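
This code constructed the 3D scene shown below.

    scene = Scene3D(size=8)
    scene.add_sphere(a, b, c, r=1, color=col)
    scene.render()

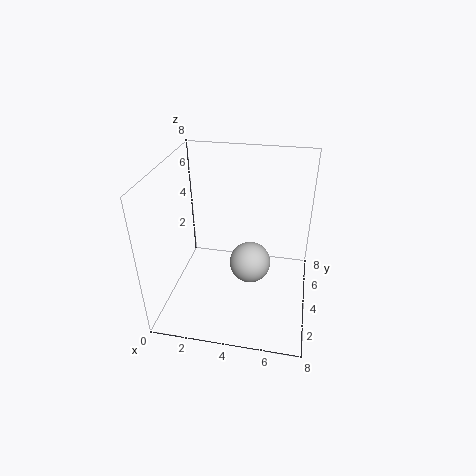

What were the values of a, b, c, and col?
a = 5
b = 2
c = 4
col = 'lightgray'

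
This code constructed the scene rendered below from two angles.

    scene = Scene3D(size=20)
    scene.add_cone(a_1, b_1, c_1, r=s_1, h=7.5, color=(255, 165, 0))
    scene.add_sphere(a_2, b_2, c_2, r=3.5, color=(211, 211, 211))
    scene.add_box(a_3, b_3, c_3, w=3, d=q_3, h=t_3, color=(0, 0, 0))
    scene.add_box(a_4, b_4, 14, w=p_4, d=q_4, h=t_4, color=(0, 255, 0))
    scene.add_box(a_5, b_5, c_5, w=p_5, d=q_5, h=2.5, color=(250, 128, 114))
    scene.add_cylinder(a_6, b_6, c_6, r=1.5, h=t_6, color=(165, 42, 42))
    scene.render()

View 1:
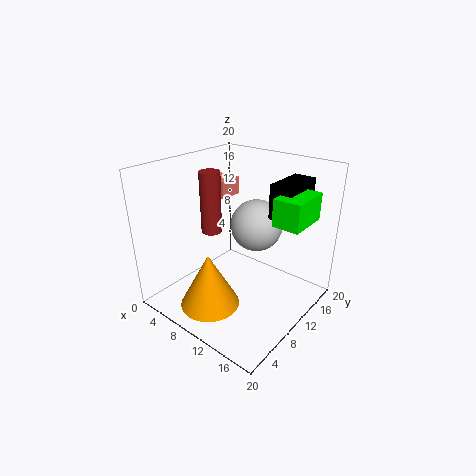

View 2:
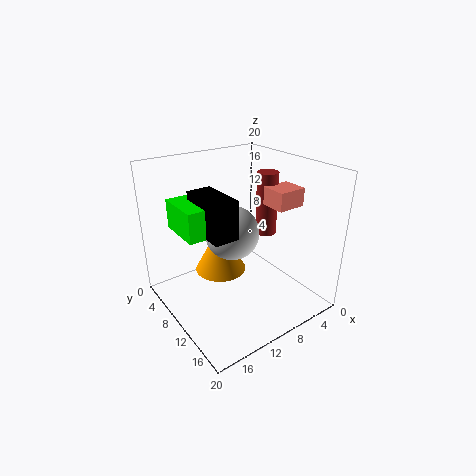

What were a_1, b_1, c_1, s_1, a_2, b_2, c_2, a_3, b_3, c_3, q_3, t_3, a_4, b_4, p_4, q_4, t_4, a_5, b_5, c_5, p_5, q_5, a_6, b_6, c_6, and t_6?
a_1 = 9.5
b_1 = 4.5
c_1 = 2
s_1 = 4
a_2 = 12
b_2 = 11.5
c_2 = 12
a_3 = 14.5
b_3 = 10.5
c_3 = 14
q_3 = 6
t_3 = 4.5
a_4 = 16
b_4 = 9
p_4 = 3.5
q_4 = 5.5
t_4 = 3.5
a_5 = 2.5
b_5 = 11
c_5 = 14.5
p_5 = 4
q_5 = 3.5
a_6 = 5
b_6 = 10
c_6 = 9.5
t_6 = 9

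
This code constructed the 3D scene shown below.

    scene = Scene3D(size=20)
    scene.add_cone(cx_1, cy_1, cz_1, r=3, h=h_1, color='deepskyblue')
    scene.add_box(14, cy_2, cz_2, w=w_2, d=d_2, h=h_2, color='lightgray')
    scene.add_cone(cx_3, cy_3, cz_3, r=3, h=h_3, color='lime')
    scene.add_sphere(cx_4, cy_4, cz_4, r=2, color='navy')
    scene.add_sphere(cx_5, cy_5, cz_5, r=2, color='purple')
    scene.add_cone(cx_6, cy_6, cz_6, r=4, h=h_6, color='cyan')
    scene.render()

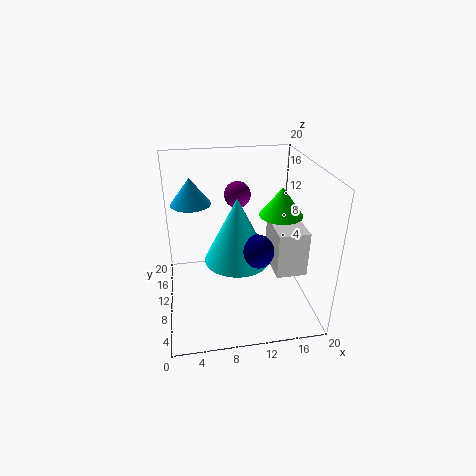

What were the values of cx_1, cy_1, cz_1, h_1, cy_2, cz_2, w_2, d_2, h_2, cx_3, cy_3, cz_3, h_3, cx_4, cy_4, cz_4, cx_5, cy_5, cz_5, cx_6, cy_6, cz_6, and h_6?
cx_1 = 4; cy_1 = 16; cz_1 = 13; h_1 = 4; cy_2 = 4; cz_2 = 7; w_2 = 4; d_2 = 6; h_2 = 6; cx_3 = 16; cy_3 = 10; cz_3 = 13; h_3 = 4; cx_4 = 11; cy_4 = 3; cz_4 = 12; cx_5 = 11; cy_5 = 16; cz_5 = 14; cx_6 = 9; cy_6 = 5; cz_6 = 10; h_6 = 8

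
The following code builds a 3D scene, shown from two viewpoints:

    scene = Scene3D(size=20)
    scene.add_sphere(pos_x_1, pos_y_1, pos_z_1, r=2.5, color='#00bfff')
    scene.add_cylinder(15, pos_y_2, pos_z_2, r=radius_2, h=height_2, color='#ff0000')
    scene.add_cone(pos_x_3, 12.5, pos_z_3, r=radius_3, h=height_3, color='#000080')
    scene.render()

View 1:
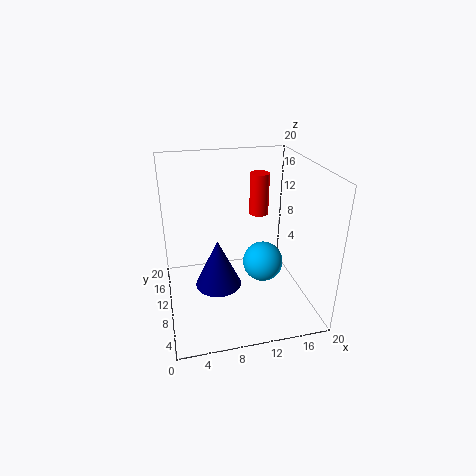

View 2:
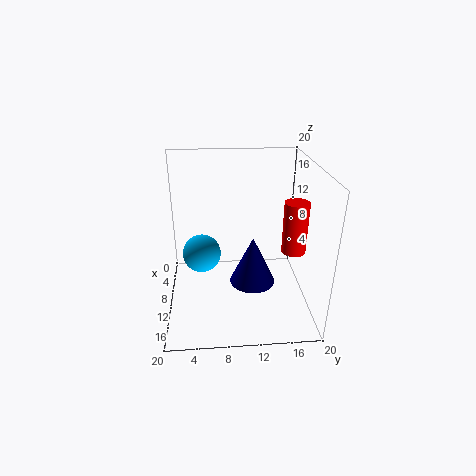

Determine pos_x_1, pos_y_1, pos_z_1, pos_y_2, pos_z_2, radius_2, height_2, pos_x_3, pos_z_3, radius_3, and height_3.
pos_x_1 = 12, pos_y_1 = 5, pos_z_1 = 9, pos_y_2 = 16.5, pos_z_2 = 10.5, radius_2 = 1.5, height_2 = 6.5, pos_x_3 = 7.5, pos_z_3 = 1, radius_3 = 3.5, height_3 = 7.5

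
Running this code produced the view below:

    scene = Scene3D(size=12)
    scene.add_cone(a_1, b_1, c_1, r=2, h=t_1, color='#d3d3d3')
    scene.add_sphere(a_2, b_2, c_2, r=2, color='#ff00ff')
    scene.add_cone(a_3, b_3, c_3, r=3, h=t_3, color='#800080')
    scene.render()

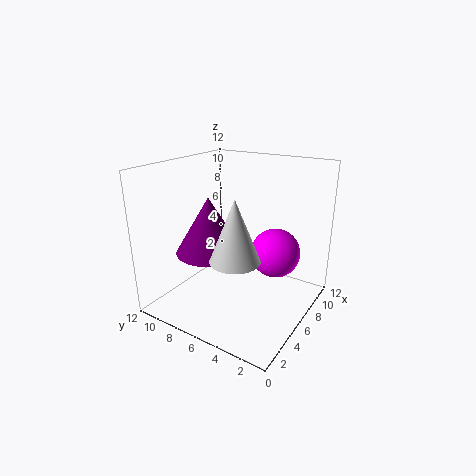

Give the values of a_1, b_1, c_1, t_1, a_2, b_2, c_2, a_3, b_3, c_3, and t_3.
a_1 = 4; b_1 = 5; c_1 = 5; t_1 = 5; a_2 = 7; b_2 = 3; c_2 = 5; a_3 = 6; b_3 = 9; c_3 = 4; t_3 = 5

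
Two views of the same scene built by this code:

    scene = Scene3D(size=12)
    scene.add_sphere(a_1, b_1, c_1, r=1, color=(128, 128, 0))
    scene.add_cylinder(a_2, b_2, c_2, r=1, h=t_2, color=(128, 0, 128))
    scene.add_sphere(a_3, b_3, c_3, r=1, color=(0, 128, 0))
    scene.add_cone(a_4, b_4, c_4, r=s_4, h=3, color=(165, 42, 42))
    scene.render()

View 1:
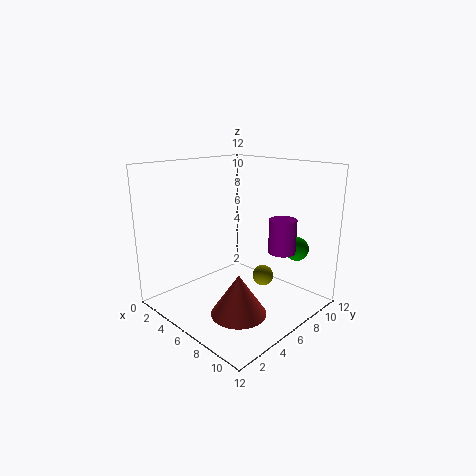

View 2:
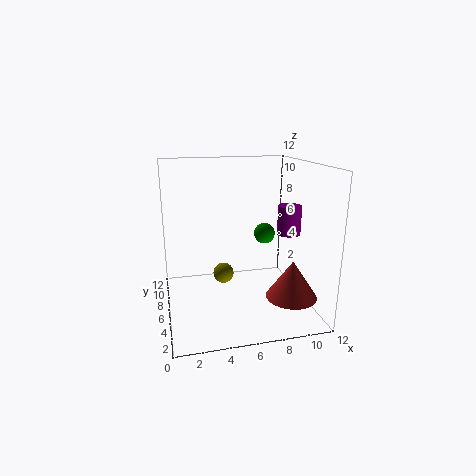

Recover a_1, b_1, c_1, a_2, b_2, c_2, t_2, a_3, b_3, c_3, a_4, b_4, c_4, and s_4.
a_1 = 5.5; b_1 = 10; c_1 = 1; a_2 = 10.5; b_2 = 6; c_2 = 6; t_2 = 2.5; a_3 = 9.5; b_3 = 9.5; c_3 = 5; a_4 = 9.5; b_4 = 2.5; c_4 = 2; s_4 = 2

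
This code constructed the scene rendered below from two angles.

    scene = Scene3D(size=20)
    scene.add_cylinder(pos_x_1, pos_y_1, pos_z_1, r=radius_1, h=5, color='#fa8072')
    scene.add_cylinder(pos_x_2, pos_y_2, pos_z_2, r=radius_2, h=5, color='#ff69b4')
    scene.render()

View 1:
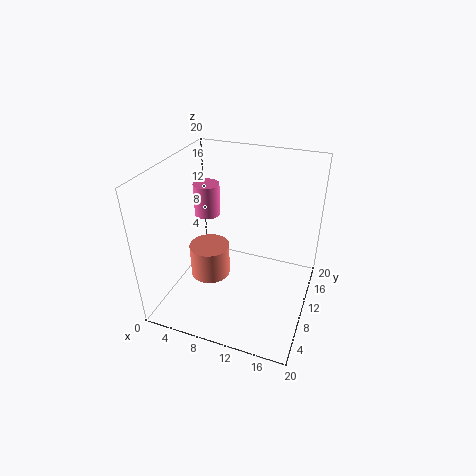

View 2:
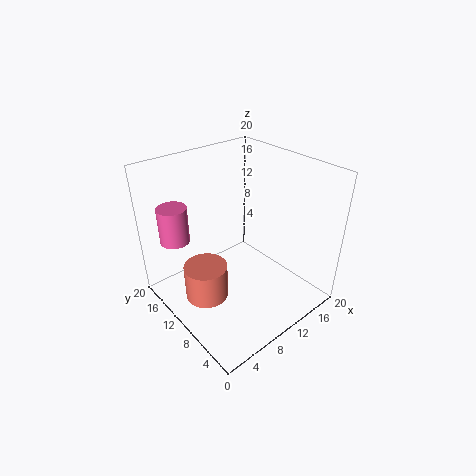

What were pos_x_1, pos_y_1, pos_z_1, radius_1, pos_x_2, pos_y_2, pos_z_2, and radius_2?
pos_x_1 = 5; pos_y_1 = 11; pos_z_1 = 2; radius_1 = 3; pos_x_2 = 3; pos_y_2 = 15; pos_z_2 = 10; radius_2 = 2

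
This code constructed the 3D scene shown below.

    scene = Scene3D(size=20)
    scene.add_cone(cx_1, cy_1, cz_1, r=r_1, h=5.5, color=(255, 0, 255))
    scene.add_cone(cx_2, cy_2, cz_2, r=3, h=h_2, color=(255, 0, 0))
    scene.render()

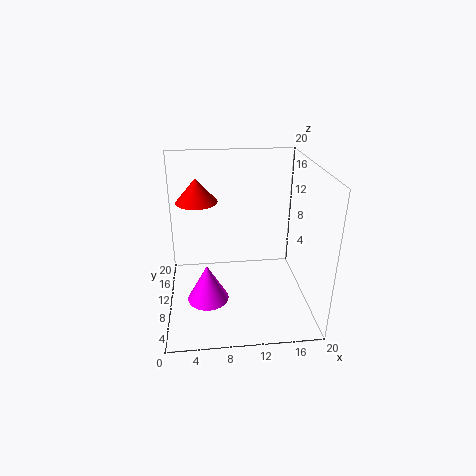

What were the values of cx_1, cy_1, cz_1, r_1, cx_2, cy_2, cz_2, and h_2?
cx_1 = 5.5
cy_1 = 9.5
cz_1 = 0.5
r_1 = 3
cx_2 = 4.5
cy_2 = 14
cz_2 = 14
h_2 = 3.5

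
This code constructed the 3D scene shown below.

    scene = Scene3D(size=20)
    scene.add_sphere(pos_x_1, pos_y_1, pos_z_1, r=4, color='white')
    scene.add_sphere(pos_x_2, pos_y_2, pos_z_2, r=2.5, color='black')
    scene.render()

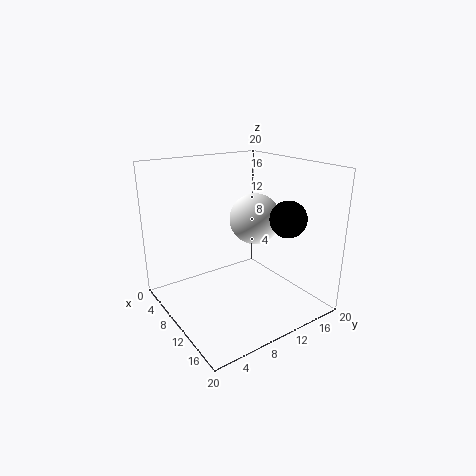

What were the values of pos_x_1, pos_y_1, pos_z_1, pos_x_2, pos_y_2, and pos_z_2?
pos_x_1 = 6; pos_y_1 = 16; pos_z_1 = 10.5; pos_x_2 = 14.5; pos_y_2 = 15; pos_z_2 = 13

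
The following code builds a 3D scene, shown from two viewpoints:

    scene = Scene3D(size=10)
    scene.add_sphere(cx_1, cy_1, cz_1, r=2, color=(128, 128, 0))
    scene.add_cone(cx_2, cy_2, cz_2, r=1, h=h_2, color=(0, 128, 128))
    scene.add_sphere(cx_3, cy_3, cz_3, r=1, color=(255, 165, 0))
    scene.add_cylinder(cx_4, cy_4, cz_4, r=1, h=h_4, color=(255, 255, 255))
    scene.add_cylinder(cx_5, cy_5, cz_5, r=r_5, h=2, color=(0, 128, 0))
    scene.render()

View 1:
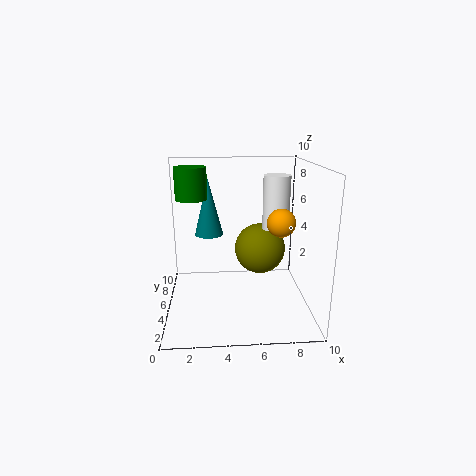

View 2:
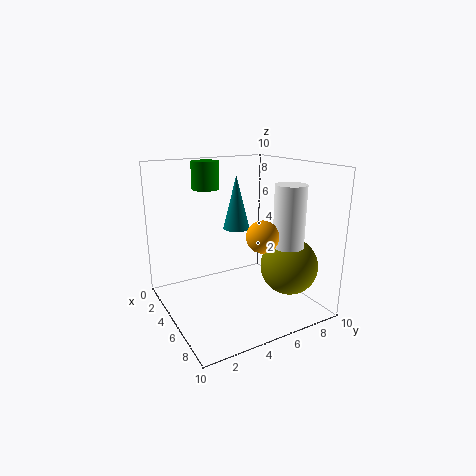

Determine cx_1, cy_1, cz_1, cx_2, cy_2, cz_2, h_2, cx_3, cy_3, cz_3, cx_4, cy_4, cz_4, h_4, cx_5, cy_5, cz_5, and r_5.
cx_1 = 7
cy_1 = 8
cz_1 = 3
cx_2 = 3
cy_2 = 6
cz_2 = 5
h_2 = 4
cx_3 = 8
cy_3 = 5
cz_3 = 6
cx_4 = 8
cy_4 = 7
cz_4 = 5
h_4 = 4
cx_5 = 2
cy_5 = 4
cz_5 = 8
r_5 = 1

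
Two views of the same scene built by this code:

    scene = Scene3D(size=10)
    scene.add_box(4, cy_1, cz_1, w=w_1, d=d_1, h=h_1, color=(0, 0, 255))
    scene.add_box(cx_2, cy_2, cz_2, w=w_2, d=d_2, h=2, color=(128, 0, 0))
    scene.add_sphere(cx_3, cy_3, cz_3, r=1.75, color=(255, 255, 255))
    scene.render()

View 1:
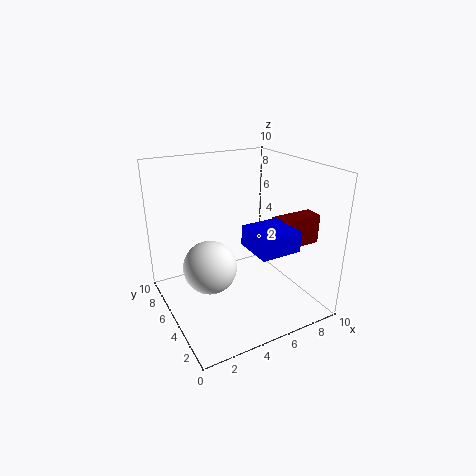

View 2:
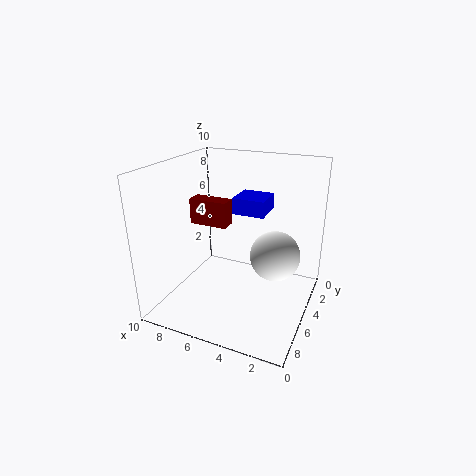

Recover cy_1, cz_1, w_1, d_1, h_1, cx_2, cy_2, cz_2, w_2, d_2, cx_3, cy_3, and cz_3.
cy_1 = 0.25, cz_1 = 5.75, w_1 = 2.5, d_1 = 2.5, h_1 = 1.25, cx_2 = 6.75, cy_2 = 2.25, cz_2 = 4.75, w_2 = 3, d_2 = 1.25, cx_3 = 2.5, cy_3 = 4.25, cz_3 = 3.75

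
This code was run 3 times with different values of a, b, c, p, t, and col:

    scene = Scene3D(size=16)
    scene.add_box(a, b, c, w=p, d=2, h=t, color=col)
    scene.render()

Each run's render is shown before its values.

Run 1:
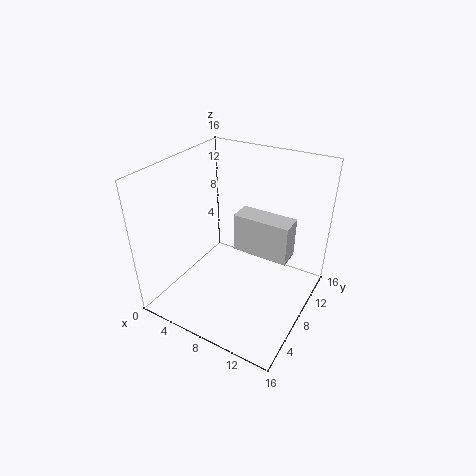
a = 10.5; b = 3; c = 10.5; p = 5; t = 3.5; col = 'lightgray'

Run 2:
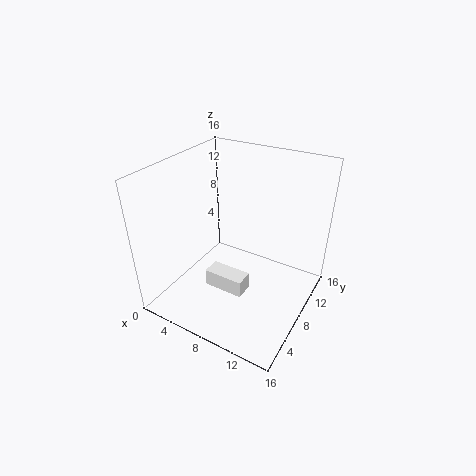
a = 5.5; b = 5; c = 2.5; p = 4.5; t = 2; col = 'white'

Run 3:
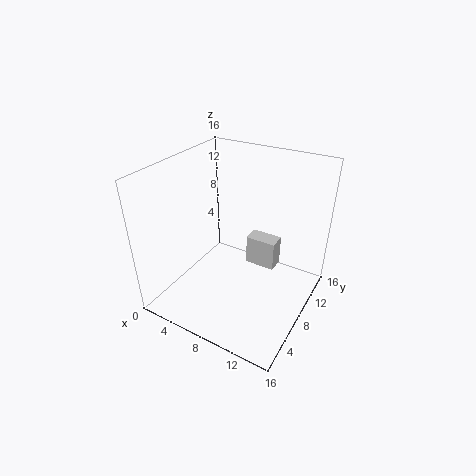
a = 8; b = 10; c = 3.5; p = 3.5; t = 3.5; col = 'lightgray'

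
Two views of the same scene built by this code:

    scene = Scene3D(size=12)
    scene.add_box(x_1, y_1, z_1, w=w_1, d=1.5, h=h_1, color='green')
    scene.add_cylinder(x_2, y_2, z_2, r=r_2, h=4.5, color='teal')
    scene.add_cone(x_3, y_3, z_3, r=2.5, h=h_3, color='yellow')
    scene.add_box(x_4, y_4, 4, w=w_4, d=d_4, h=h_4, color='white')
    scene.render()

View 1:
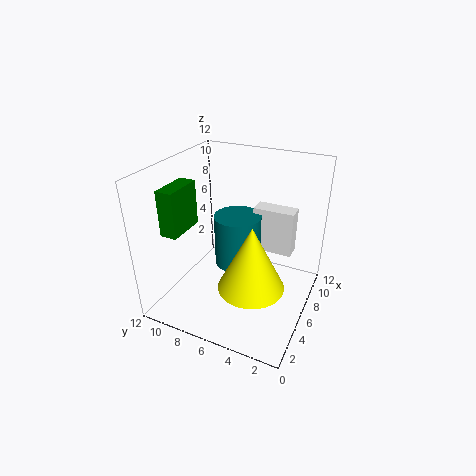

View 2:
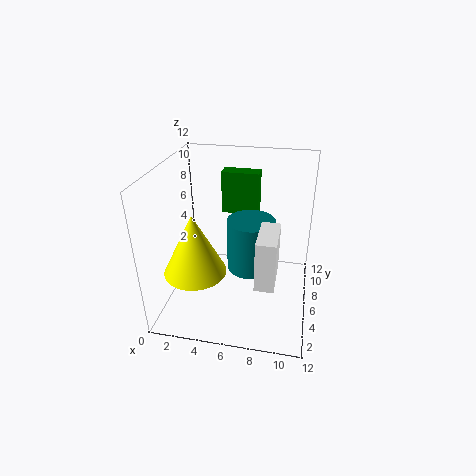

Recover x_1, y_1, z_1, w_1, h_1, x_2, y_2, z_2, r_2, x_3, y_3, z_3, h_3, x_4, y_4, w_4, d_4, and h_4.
x_1 = 3.5
y_1 = 10.5
z_1 = 6
w_1 = 3.5
h_1 = 4
x_2 = 7
y_2 = 6.5
z_2 = 3
r_2 = 2
x_3 = 3
y_3 = 3.5
z_3 = 4
h_3 = 5
x_4 = 8
y_4 = 2
w_4 = 1.5
d_4 = 3.5
h_4 = 4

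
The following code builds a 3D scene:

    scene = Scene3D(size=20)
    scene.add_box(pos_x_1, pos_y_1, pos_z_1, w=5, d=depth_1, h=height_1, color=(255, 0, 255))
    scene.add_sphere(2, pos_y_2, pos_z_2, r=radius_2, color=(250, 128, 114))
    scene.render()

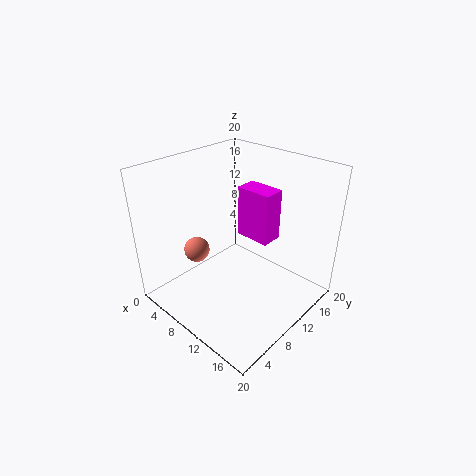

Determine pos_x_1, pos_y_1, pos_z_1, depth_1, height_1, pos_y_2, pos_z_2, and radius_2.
pos_x_1 = 9
pos_y_1 = 11
pos_z_1 = 10
depth_1 = 3
height_1 = 7
pos_y_2 = 9
pos_z_2 = 5
radius_2 = 2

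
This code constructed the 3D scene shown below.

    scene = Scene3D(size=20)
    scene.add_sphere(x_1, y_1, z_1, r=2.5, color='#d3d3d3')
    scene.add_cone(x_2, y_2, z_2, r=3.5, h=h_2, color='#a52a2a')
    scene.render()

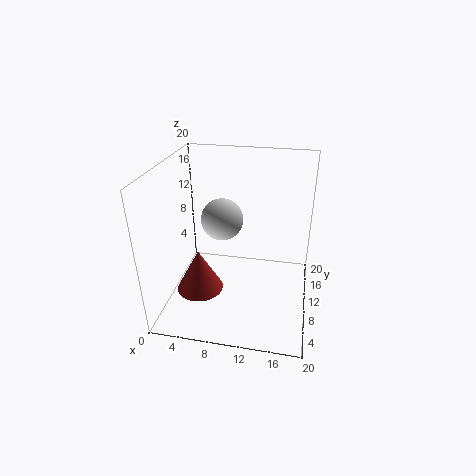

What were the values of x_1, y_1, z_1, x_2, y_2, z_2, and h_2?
x_1 = 9; y_1 = 5.5; z_1 = 15; x_2 = 4; y_2 = 10; z_2 = 0.5; h_2 = 6.5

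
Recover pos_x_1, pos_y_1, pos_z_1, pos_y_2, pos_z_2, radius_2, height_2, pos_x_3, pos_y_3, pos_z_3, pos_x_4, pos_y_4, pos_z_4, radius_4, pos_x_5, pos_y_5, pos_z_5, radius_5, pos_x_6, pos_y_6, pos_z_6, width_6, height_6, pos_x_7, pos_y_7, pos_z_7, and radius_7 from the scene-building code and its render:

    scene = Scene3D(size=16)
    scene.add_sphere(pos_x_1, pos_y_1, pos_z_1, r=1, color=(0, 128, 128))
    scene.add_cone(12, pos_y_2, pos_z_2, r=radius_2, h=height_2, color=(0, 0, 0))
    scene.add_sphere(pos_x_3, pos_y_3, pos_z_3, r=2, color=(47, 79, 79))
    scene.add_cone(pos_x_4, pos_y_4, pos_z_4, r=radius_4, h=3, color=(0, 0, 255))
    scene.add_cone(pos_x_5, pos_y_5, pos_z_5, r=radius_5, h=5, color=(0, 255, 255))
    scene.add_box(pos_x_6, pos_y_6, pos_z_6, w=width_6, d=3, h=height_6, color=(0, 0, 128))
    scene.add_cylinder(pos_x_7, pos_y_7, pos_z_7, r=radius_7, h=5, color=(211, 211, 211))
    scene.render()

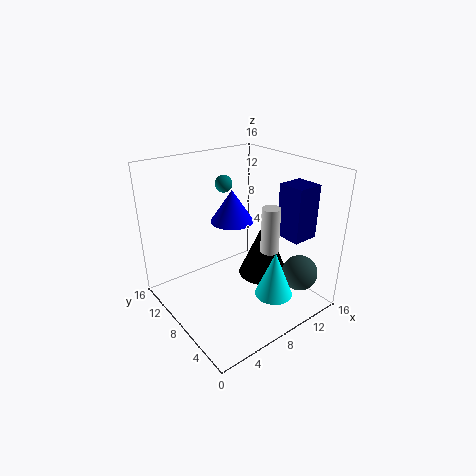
pos_x_1 = 9; pos_y_1 = 12; pos_z_1 = 13; pos_y_2 = 8; pos_z_2 = 2; radius_2 = 3; height_2 = 7; pos_x_3 = 13; pos_y_3 = 3; pos_z_3 = 4; pos_x_4 = 5; pos_y_4 = 5; pos_z_4 = 12; radius_4 = 2; pos_x_5 = 9; pos_y_5 = 3; pos_z_5 = 3; radius_5 = 2; pos_x_6 = 12; pos_y_6 = 3; pos_z_6 = 8; width_6 = 3; height_6 = 6; pos_x_7 = 10; pos_y_7 = 5; pos_z_7 = 7; radius_7 = 1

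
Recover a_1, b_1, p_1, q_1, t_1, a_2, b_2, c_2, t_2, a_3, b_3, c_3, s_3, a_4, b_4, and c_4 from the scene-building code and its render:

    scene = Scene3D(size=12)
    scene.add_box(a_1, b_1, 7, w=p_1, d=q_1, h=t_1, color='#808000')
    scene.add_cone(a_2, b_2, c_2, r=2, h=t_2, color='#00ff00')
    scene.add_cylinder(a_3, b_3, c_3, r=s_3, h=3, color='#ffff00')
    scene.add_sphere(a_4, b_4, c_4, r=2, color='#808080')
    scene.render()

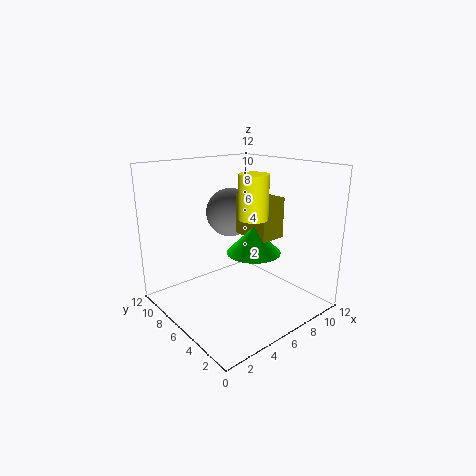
a_1 = 5, b_1 = 2, p_1 = 2, q_1 = 3, t_1 = 3, a_2 = 5, b_2 = 3, c_2 = 6, t_2 = 2, a_3 = 4, b_3 = 2, c_3 = 9, s_3 = 1, a_4 = 6, b_4 = 7, c_4 = 8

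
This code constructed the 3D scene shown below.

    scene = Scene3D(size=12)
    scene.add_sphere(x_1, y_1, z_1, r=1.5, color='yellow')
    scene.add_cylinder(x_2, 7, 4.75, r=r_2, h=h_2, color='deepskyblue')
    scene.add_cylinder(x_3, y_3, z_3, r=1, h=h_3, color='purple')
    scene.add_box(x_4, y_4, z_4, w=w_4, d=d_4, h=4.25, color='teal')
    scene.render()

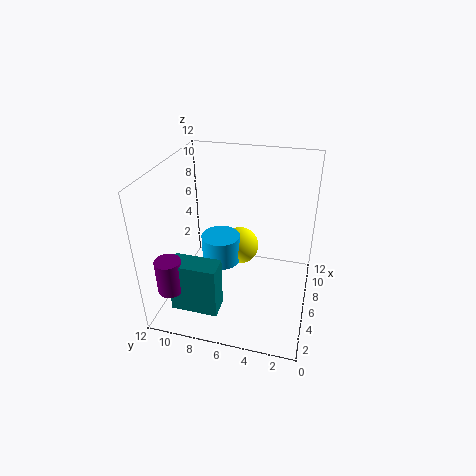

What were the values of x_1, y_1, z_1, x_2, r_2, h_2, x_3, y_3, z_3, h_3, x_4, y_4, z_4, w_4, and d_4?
x_1 = 5.75; y_1 = 5.75; z_1 = 5.5; x_2 = 4.5; r_2 = 1.5; h_2 = 2.25; x_3 = 1.5; y_3 = 10.25; z_3 = 3.25; h_3 = 2.75; x_4 = 1.25; y_4 = 6.5; z_4 = 1.5; w_4 = 1.75; d_4 = 3.75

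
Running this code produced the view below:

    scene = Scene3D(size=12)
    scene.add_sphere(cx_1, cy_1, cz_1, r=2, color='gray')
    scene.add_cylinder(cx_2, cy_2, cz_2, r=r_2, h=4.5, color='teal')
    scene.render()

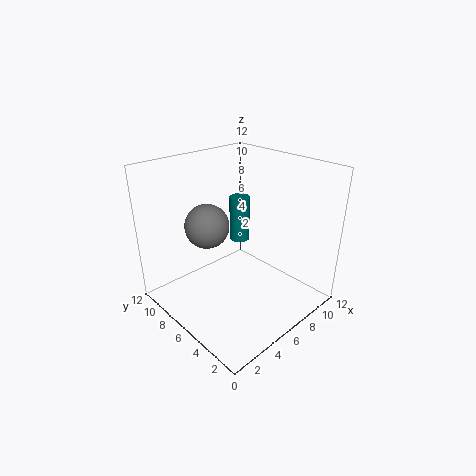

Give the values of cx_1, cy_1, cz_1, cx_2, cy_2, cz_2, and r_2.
cx_1 = 5.5; cy_1 = 9.5; cz_1 = 6; cx_2 = 10; cy_2 = 10; cz_2 = 3; r_2 = 1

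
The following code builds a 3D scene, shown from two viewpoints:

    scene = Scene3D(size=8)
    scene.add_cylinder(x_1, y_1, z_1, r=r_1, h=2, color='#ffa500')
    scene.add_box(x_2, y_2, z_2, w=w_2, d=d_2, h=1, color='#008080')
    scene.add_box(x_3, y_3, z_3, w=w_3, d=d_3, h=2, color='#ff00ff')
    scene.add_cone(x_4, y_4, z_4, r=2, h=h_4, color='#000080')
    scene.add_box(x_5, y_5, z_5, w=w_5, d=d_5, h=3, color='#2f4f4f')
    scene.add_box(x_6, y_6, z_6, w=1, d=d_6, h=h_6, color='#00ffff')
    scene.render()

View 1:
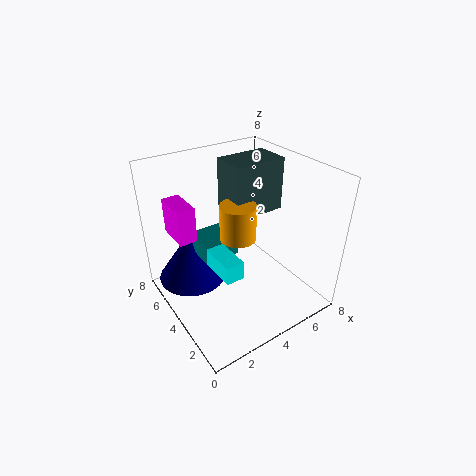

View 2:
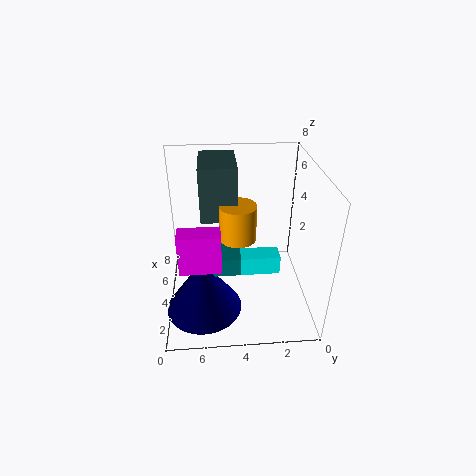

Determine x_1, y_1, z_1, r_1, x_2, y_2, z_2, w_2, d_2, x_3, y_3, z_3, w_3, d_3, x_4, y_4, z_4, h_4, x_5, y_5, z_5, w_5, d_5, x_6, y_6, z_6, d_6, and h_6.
x_1 = 4, y_1 = 4, z_1 = 4, r_1 = 1, x_2 = 2, y_2 = 4, z_2 = 3, w_2 = 2, d_2 = 2, x_3 = 1, y_3 = 5, z_3 = 4, w_3 = 1, d_3 = 2, x_4 = 2, y_4 = 6, z_4 = 1, h_4 = 3, x_5 = 4, y_5 = 4, z_5 = 5, w_5 = 3, d_5 = 2, x_6 = 2, y_6 = 2, z_6 = 3, d_6 = 2, h_6 = 1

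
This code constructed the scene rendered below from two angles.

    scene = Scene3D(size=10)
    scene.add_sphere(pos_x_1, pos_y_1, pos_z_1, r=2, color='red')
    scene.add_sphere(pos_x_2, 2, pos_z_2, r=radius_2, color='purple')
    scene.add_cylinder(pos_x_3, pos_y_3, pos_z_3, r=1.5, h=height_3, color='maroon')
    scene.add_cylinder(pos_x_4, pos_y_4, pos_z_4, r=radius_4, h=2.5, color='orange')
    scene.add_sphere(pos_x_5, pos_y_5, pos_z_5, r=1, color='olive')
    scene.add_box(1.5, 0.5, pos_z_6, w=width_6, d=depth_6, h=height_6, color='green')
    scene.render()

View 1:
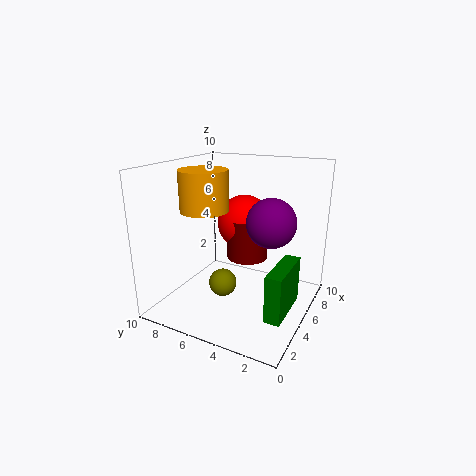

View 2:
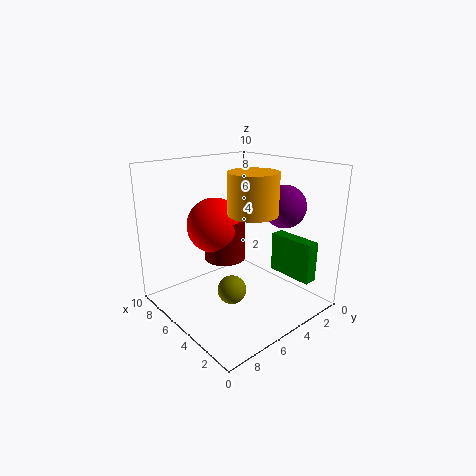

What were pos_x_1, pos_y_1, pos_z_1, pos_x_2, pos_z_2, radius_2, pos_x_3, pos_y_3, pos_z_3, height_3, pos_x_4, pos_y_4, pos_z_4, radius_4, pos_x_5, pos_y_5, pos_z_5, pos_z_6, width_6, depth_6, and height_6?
pos_x_1 = 7, pos_y_1 = 5.5, pos_z_1 = 5.5, pos_x_2 = 3.5, pos_z_2 = 7, radius_2 = 1.5, pos_x_3 = 6.5, pos_y_3 = 5, pos_z_3 = 3, height_3 = 3, pos_x_4 = 2.5, pos_y_4 = 6, pos_z_4 = 7.5, radius_4 = 1.5, pos_x_5 = 4.5, pos_y_5 = 6, pos_z_5 = 1.5, pos_z_6 = 1.5, width_6 = 3.5, depth_6 = 1, height_6 = 3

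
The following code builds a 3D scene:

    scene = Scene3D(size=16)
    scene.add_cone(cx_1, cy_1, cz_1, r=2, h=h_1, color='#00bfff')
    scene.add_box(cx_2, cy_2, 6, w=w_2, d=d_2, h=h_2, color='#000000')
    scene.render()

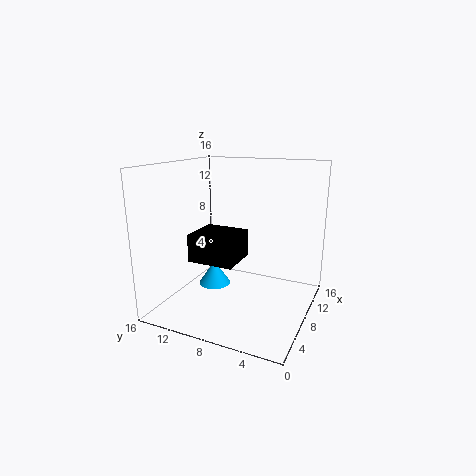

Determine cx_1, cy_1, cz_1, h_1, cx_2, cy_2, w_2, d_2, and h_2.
cx_1 = 10.5, cy_1 = 12.5, cz_1 = 0.5, h_1 = 3, cx_2 = 4, cy_2 = 7, w_2 = 4.5, d_2 = 5, h_2 = 3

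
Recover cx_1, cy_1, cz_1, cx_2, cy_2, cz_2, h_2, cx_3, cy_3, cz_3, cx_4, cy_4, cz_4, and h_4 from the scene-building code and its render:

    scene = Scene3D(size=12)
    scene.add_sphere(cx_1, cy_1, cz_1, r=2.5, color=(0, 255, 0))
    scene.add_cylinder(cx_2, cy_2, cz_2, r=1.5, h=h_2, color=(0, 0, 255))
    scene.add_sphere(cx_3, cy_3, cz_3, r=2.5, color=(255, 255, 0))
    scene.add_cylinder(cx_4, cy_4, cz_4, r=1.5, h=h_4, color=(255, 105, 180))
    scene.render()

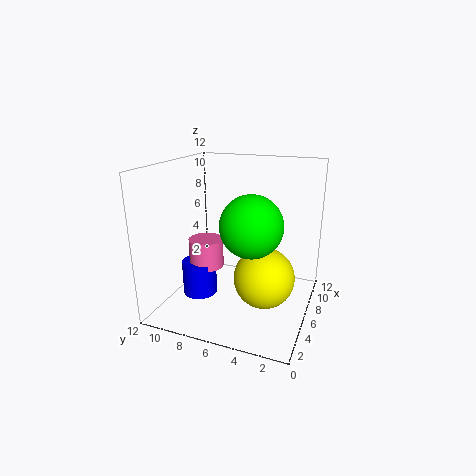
cx_1 = 5; cy_1 = 4.5; cz_1 = 7.5; cx_2 = 5.5; cy_2 = 9.5; cz_2 = 0.5; h_2 = 3; cx_3 = 5.5; cy_3 = 3.5; cz_3 = 3; cx_4 = 6; cy_4 = 9; cz_4 = 3; h_4 = 2.5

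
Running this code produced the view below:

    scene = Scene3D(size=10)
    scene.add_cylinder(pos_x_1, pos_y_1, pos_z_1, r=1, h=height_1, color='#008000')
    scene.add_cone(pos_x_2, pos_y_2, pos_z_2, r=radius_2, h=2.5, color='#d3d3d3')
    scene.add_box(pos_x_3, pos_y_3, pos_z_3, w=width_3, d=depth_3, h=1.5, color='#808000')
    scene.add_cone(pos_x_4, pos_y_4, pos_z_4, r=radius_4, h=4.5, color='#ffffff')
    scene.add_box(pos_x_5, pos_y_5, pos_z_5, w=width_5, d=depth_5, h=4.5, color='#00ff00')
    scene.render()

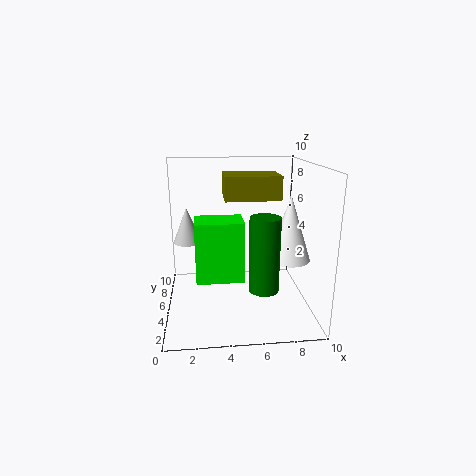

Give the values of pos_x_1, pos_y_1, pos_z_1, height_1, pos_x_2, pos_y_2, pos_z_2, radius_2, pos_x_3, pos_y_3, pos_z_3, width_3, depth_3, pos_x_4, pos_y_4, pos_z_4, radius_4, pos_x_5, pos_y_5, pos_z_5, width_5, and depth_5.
pos_x_1 = 6.5; pos_y_1 = 3; pos_z_1 = 2; height_1 = 5; pos_x_2 = 1.5; pos_y_2 = 6; pos_z_2 = 4.5; radius_2 = 1; pos_x_3 = 4; pos_y_3 = 3; pos_z_3 = 8; width_3 = 3.5; depth_3 = 2.5; pos_x_4 = 8.5; pos_y_4 = 4.5; pos_z_4 = 3.5; radius_4 = 1.5; pos_x_5 = 2; pos_y_5 = 5; pos_z_5 = 1.5; width_5 = 3.5; depth_5 = 2.5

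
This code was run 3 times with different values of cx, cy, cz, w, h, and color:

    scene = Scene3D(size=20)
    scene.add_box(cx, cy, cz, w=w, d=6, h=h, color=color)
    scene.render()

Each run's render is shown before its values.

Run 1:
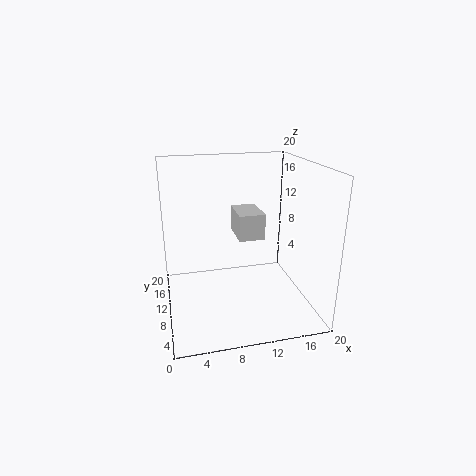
cx = 11, cy = 13, cz = 8, w = 4, h = 4, color = 'lightgray'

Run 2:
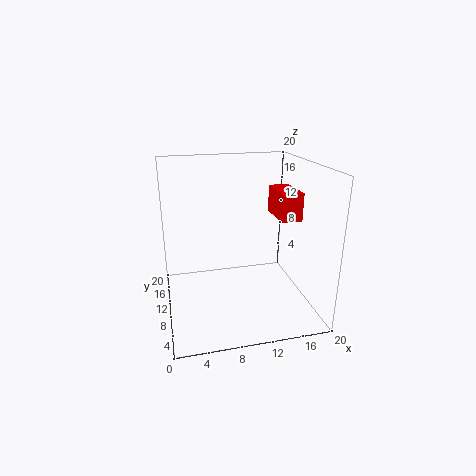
cx = 16, cy = 9, cz = 12, w = 3, h = 4, color = 'red'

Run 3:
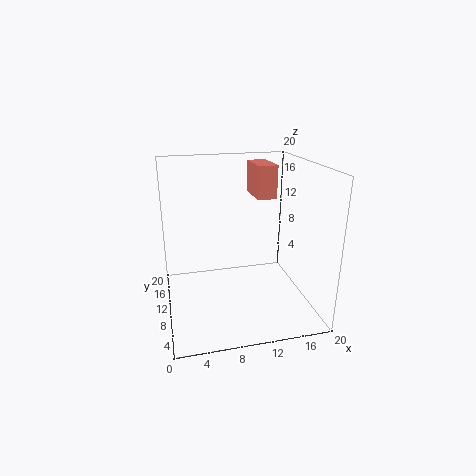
cx = 14, cy = 14, cz = 14, w = 3, h = 5, color = 'salmon'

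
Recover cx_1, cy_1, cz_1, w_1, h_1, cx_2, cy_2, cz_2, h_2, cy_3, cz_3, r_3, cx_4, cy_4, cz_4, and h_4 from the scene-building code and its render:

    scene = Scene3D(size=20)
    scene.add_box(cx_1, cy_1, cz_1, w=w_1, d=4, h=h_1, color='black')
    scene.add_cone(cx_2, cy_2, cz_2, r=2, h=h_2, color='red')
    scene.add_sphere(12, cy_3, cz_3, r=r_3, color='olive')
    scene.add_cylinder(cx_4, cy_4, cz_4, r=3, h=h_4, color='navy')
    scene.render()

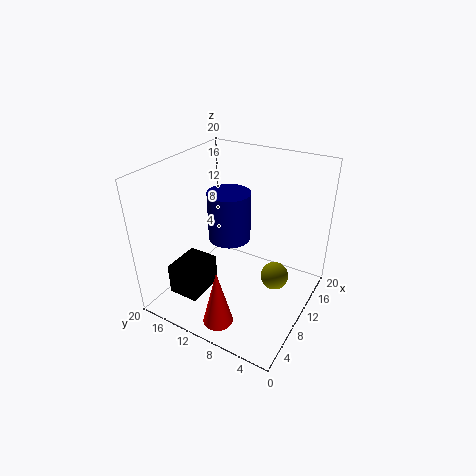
cx_1 = 1, cy_1 = 11, cz_1 = 5, w_1 = 5, h_1 = 4, cx_2 = 3, cy_2 = 9, cz_2 = 1, h_2 = 8, cy_3 = 5, cz_3 = 4, r_3 = 2, cx_4 = 11, cy_4 = 12, cz_4 = 9, h_4 = 7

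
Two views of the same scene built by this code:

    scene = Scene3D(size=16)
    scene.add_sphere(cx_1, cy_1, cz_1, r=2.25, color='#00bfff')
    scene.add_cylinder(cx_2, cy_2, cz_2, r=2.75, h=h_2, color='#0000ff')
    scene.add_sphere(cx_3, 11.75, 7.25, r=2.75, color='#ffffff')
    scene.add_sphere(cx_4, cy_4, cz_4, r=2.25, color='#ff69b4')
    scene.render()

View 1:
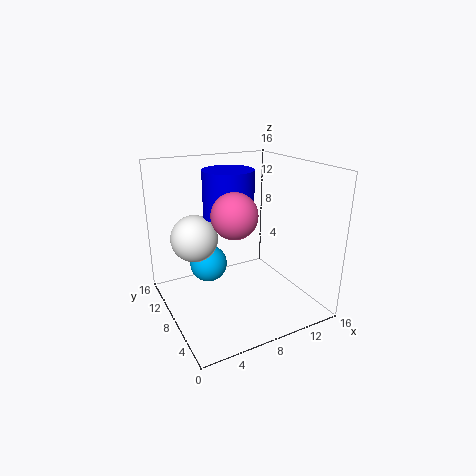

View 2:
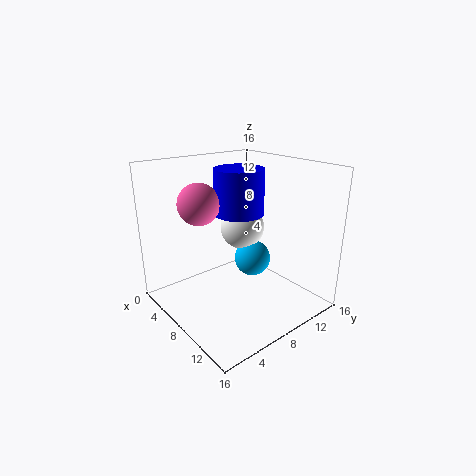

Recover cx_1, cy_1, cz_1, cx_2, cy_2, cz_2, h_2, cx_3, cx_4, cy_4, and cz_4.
cx_1 = 6
cy_1 = 12
cz_1 = 3.5
cx_2 = 7.25
cy_2 = 8.75
cz_2 = 10.5
h_2 = 5
cx_3 = 4.25
cx_4 = 5.75
cy_4 = 4.5
cz_4 = 12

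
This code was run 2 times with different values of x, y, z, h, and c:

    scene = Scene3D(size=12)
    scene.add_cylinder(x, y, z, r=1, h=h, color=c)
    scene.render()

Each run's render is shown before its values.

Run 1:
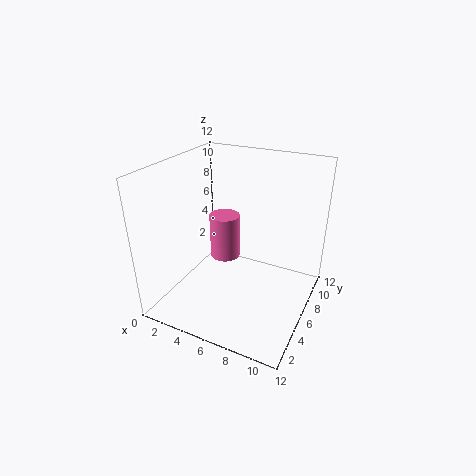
x = 7, y = 2, z = 7, h = 3, c = 'hotpink'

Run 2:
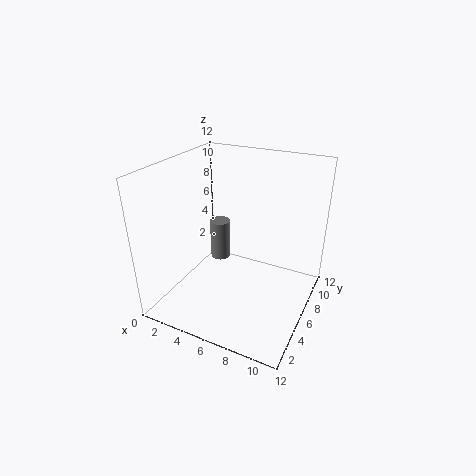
x = 2, y = 10, z = 1, h = 4, c = 'gray'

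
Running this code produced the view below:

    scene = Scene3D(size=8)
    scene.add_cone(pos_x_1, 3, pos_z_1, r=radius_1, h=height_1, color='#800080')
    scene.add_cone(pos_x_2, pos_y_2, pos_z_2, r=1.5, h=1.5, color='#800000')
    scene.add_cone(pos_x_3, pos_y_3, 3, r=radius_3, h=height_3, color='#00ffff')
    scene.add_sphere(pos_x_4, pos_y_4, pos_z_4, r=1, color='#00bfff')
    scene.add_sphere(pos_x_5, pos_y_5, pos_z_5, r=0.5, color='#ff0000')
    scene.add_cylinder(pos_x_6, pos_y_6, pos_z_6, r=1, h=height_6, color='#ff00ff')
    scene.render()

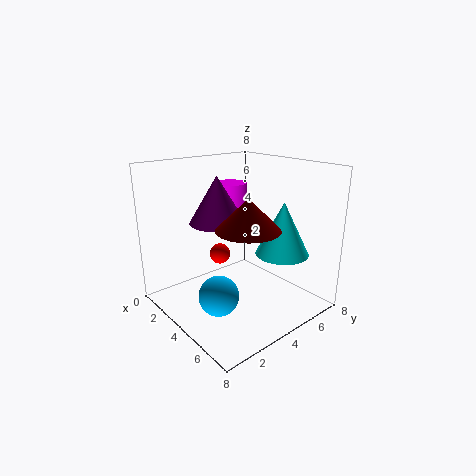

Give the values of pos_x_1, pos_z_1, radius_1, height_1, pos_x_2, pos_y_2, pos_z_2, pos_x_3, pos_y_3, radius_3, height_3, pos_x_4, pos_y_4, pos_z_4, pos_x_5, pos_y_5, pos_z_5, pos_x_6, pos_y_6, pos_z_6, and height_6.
pos_x_1 = 3.5, pos_z_1 = 5, radius_1 = 1.5, height_1 = 2.5, pos_x_2 = 6.5, pos_y_2 = 2.5, pos_z_2 = 5.5, pos_x_3 = 5.5, pos_y_3 = 6, radius_3 = 1.5, height_3 = 3, pos_x_4 = 5.5, pos_y_4 = 1.5, pos_z_4 = 2, pos_x_5 = 5, pos_y_5 = 2, pos_z_5 = 4, pos_x_6 = 1.5, pos_y_6 = 5.5, pos_z_6 = 5, height_6 = 1.5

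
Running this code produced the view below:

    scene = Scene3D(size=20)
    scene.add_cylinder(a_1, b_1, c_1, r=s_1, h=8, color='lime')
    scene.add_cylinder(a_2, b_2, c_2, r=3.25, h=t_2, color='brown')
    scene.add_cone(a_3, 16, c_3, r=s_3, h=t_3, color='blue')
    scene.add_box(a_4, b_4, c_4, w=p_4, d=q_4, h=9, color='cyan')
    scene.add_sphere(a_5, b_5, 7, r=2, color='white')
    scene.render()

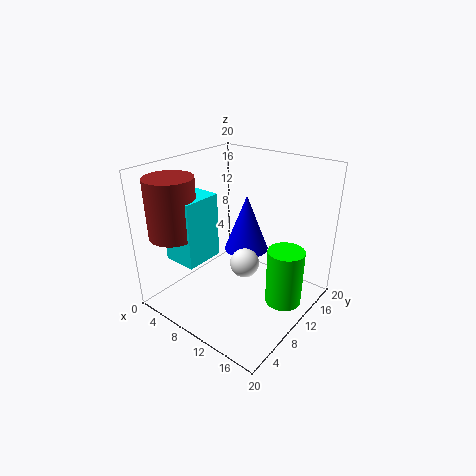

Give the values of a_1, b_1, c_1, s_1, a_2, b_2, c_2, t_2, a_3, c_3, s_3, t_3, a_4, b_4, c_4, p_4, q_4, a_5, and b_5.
a_1 = 16.75
b_1 = 11.75
c_1 = 1.5
s_1 = 2.5
a_2 = 4
b_2 = 3.75
c_2 = 11
t_2 = 8
a_3 = 7
c_3 = 4.75
s_3 = 3.5
t_3 = 9
a_4 = 2.75
b_4 = 3.25
c_4 = 7.25
p_4 = 4.75
q_4 = 5.5
a_5 = 11.75
b_5 = 9.25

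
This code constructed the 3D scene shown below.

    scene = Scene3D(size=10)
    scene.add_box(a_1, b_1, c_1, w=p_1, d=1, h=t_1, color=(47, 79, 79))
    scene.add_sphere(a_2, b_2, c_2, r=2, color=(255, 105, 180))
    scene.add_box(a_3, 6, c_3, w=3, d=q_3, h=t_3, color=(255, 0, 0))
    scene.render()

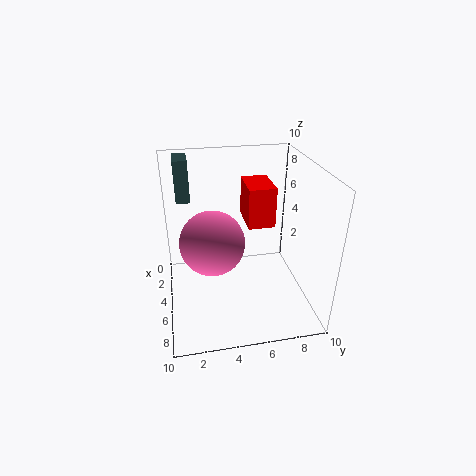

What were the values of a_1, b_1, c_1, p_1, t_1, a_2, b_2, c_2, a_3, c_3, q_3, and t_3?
a_1 = 1; b_1 = 1; c_1 = 7; p_1 = 2; t_1 = 3; a_2 = 7; b_2 = 3; c_2 = 6; a_3 = 1; c_3 = 5; q_3 = 2; t_3 = 3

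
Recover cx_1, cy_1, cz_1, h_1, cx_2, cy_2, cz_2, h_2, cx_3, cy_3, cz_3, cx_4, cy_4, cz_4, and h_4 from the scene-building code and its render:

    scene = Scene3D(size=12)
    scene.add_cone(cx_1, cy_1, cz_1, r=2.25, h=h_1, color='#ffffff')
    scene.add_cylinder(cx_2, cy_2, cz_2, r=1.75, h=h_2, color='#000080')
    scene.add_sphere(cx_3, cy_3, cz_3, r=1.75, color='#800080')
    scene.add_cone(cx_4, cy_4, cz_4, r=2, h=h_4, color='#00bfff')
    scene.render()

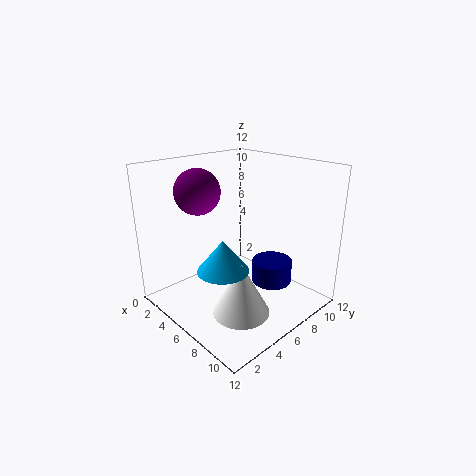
cx_1 = 8.5, cy_1 = 4, cz_1 = 1, h_1 = 4.25, cx_2 = 7.5, cy_2 = 8.75, cz_2 = 1.5, h_2 = 2, cx_3 = 4.75, cy_3 = 3, cz_3 = 10.25, cx_4 = 7.25, cy_4 = 3.25, cz_4 = 4.5, h_4 = 2.5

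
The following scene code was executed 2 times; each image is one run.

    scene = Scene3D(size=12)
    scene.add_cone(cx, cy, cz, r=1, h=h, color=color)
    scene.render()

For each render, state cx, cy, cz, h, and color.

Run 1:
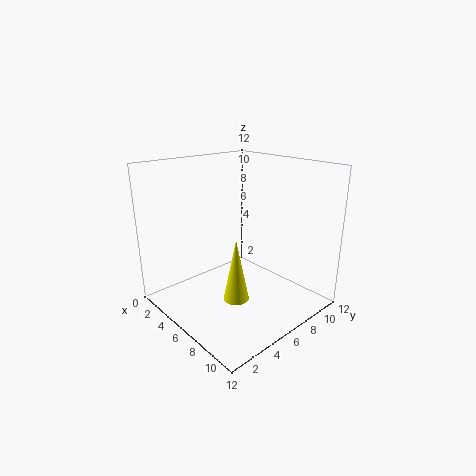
cx = 8, cy = 4, cz = 2, h = 5, color = 'yellow'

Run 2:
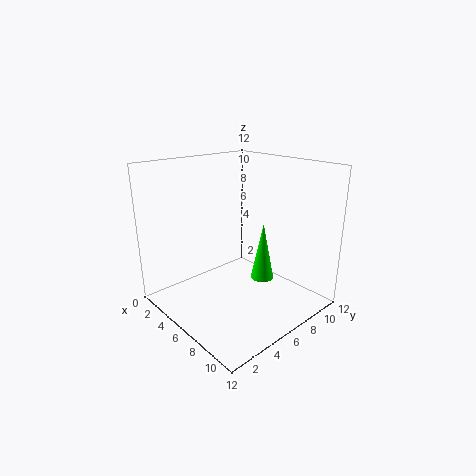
cx = 7, cy = 8, cz = 2, h = 5, color = 'lime'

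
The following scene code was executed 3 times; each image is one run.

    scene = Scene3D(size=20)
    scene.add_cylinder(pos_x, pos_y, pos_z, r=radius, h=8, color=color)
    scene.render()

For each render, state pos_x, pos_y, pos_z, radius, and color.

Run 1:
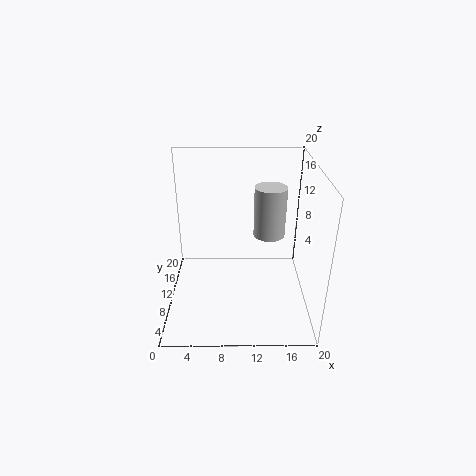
pos_x = 15; pos_y = 16.5; pos_z = 7; radius = 2.5; color = 'lightgray'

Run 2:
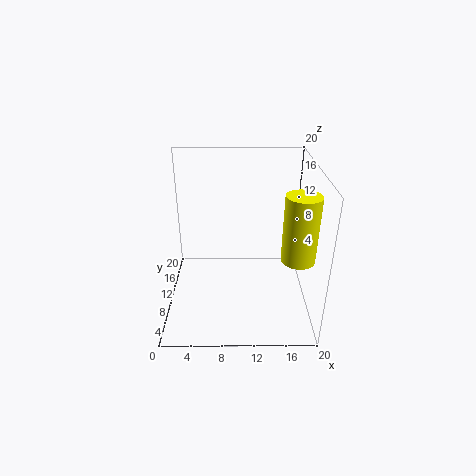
pos_x = 17; pos_y = 3; pos_z = 11; radius = 2; color = 'yellow'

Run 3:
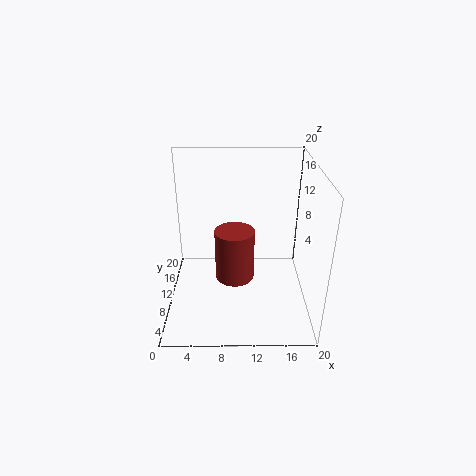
pos_x = 9.5; pos_y = 13; pos_z = 1.5; radius = 3; color = 'brown'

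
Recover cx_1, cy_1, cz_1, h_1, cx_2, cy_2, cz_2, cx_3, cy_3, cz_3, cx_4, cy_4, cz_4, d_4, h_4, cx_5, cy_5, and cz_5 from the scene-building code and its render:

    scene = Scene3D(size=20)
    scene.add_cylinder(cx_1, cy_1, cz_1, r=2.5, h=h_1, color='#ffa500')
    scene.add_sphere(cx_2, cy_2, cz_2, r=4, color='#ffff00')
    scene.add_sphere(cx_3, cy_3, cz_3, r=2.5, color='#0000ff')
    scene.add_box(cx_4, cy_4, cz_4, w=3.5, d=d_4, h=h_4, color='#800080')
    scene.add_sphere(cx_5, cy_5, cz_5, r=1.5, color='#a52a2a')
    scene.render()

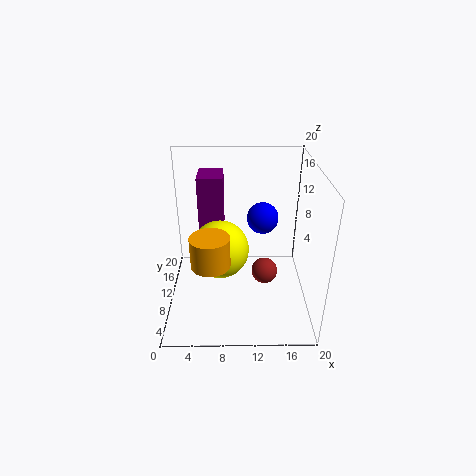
cx_1 = 6.5; cy_1 = 5; cz_1 = 9; h_1 = 4; cx_2 = 7.5; cy_2 = 9.5; cz_2 = 8.5; cx_3 = 14; cy_3 = 17; cz_3 = 9.5; cx_4 = 4.5; cy_4 = 11.5; cz_4 = 10; d_4 = 4.5; h_4 = 8; cx_5 = 13; cy_5 = 2.5; cz_5 = 10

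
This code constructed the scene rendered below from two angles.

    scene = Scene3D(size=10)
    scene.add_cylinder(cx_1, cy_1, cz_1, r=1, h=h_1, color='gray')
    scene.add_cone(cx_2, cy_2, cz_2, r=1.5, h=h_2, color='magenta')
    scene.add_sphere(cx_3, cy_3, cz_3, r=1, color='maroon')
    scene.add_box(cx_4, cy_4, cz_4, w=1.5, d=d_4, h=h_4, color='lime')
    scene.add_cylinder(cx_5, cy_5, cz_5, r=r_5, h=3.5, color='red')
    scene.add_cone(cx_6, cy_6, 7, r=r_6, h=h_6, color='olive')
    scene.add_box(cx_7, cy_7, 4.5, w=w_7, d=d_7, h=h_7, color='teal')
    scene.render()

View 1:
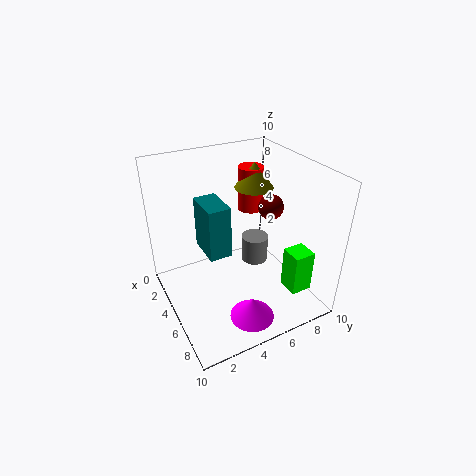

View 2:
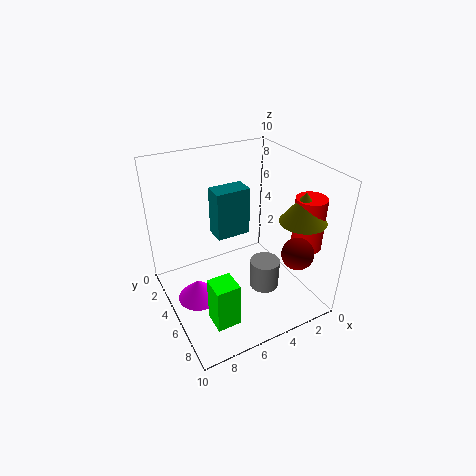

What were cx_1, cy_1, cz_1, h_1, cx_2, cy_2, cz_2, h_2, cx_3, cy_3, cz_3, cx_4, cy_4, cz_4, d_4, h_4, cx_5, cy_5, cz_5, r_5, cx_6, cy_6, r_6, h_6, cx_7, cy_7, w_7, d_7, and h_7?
cx_1 = 4
cy_1 = 7
cz_1 = 2
h_1 = 2
cx_2 = 8
cy_2 = 4.5
cz_2 = 0.5
h_2 = 1.5
cx_3 = 3
cy_3 = 9
cz_3 = 5.5
cx_4 = 7
cy_4 = 7.5
cz_4 = 1.5
d_4 = 1.5
h_4 = 3
cx_5 = 1.5
cy_5 = 8
cz_5 = 5
r_5 = 1
cx_6 = 2
cy_6 = 8
r_6 = 1.5
h_6 = 2
cx_7 = 3.5
cy_7 = 2.5
w_7 = 2.5
d_7 = 1.5
h_7 = 3.5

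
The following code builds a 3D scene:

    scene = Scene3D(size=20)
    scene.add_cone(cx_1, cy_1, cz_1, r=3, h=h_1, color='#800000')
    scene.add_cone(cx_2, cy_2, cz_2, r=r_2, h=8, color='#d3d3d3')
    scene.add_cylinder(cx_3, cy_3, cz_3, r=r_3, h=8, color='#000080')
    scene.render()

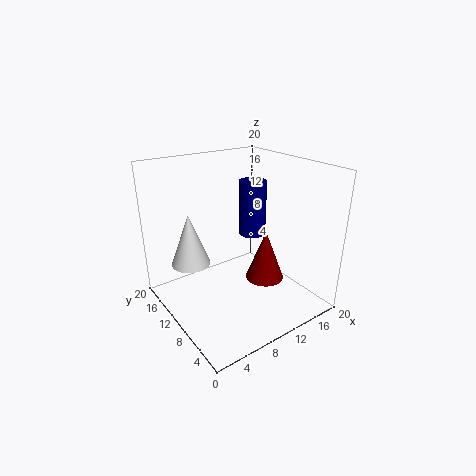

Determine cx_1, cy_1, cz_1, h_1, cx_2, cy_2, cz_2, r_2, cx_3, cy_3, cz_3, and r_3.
cx_1 = 16, cy_1 = 11, cz_1 = 1, h_1 = 8, cx_2 = 6, cy_2 = 17, cz_2 = 4, r_2 = 3, cx_3 = 14, cy_3 = 12, cz_3 = 9, r_3 = 2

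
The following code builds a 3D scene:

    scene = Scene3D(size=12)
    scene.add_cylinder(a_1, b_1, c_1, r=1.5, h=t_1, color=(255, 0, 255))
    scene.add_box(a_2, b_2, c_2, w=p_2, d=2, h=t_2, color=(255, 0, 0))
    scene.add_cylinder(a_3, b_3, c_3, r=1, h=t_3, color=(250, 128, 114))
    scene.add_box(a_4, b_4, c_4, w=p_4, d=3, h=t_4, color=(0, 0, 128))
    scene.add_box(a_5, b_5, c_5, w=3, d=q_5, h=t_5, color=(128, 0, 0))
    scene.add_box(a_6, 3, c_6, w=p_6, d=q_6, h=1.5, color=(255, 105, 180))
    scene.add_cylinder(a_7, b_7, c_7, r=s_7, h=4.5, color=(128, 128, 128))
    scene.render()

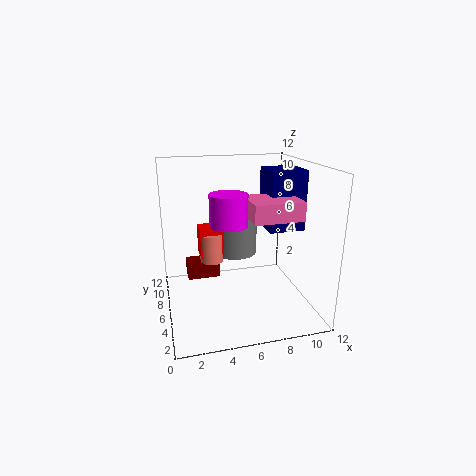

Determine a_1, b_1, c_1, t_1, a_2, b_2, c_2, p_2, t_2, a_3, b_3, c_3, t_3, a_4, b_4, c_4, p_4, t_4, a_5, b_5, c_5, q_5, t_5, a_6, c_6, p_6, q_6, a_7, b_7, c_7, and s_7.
a_1 = 5, b_1 = 5, c_1 = 7.5, t_1 = 2.5, a_2 = 3, b_2 = 7, c_2 = 4, p_2 = 2, t_2 = 2.5, a_3 = 4, b_3 = 7.5, c_3 = 3.5, t_3 = 2.5, a_4 = 8.5, b_4 = 5, c_4 = 6.5, p_4 = 3, t_4 = 5, a_5 = 2, b_5 = 9, c_5 = 1, q_5 = 2, t_5 = 1.5, a_6 = 6.5, c_6 = 8, p_6 = 4, q_6 = 3.5, a_7 = 6.5, b_7 = 9, c_7 = 3.5, s_7 = 2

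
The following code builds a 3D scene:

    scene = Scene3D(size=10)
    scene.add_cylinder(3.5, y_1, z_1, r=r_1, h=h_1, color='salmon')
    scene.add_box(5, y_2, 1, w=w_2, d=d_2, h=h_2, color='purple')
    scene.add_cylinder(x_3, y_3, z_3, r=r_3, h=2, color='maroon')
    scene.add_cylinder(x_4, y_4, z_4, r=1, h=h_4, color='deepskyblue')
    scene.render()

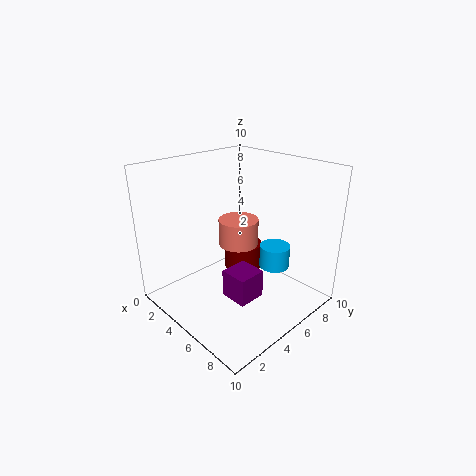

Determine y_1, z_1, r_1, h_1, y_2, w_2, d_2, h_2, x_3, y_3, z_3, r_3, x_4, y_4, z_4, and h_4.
y_1 = 6.5, z_1 = 3.5, r_1 = 1.5, h_1 = 2, y_2 = 3.5, w_2 = 2, d_2 = 2, h_2 = 2, x_3 = 3, y_3 = 7.5, z_3 = 1, r_3 = 1.5, x_4 = 7.5, y_4 = 6, z_4 = 3.5, h_4 = 1.5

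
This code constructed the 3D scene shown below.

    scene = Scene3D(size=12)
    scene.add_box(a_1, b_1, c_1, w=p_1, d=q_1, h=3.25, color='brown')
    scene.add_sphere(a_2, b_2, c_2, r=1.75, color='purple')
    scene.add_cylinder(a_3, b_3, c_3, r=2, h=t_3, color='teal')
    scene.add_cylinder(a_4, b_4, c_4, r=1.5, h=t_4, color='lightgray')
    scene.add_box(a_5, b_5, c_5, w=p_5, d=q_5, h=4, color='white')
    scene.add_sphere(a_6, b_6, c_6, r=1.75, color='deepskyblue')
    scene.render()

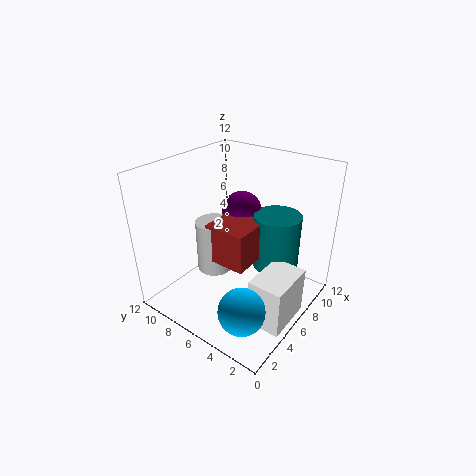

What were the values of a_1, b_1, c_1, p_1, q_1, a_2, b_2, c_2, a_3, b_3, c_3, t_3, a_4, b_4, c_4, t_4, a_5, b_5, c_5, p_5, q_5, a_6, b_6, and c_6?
a_1 = 4
b_1 = 4.25
c_1 = 4.25
p_1 = 3.5
q_1 = 3.5
a_2 = 8.25
b_2 = 7.25
c_2 = 7.25
a_3 = 8.5
b_3 = 3.75
c_3 = 3
t_3 = 4.75
a_4 = 5.25
b_4 = 8
c_4 = 2.75
t_4 = 4.5
a_5 = 3.25
b_5 = 0.25
c_5 = 0.5
p_5 = 4
q_5 = 2.75
a_6 = 1.75
b_6 = 2.5
c_6 = 3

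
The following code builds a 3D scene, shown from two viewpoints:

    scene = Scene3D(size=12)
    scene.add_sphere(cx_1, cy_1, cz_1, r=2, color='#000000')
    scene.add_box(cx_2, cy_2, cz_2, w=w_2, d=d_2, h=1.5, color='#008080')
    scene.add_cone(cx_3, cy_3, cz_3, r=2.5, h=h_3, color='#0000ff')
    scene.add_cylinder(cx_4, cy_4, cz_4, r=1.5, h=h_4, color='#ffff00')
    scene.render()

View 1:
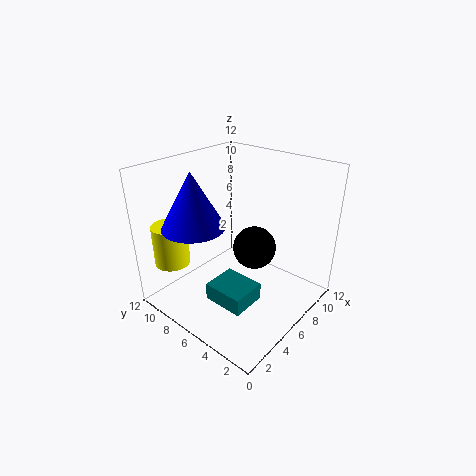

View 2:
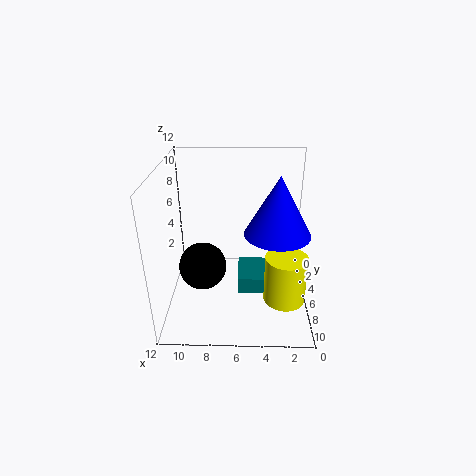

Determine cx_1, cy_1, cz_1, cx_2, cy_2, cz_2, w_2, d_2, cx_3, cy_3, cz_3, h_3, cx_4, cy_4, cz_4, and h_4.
cx_1 = 9, cy_1 = 6.5, cz_1 = 3.5, cx_2 = 3, cy_2 = 3.5, cz_2 = 1, w_2 = 3, d_2 = 3.5, cx_3 = 3, cy_3 = 8, cz_3 = 7.5, h_3 = 4.5, cx_4 = 2.5, cy_4 = 10.5, cz_4 = 3.5, h_4 = 3.5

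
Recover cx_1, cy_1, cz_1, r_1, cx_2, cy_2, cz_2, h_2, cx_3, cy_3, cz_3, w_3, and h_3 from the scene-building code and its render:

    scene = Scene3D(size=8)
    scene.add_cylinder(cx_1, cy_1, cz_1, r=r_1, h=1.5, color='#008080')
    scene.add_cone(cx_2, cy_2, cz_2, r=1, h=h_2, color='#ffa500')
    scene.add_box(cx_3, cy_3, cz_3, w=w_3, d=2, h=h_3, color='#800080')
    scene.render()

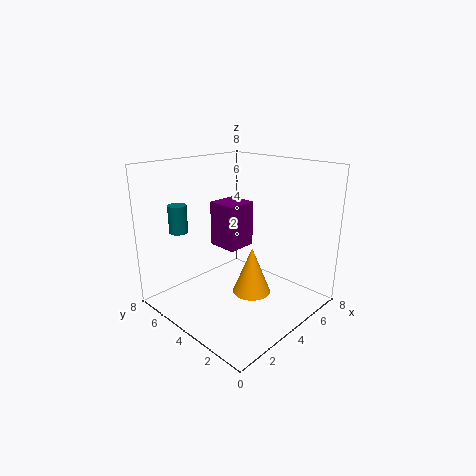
cx_1 = 1.5; cy_1 = 6; cz_1 = 4.5; r_1 = 0.5; cx_2 = 3.5; cy_2 = 2.5; cz_2 = 1.5; h_2 = 2.5; cx_3 = 5.5; cy_3 = 6; cz_3 = 2; w_3 = 2; h_3 = 3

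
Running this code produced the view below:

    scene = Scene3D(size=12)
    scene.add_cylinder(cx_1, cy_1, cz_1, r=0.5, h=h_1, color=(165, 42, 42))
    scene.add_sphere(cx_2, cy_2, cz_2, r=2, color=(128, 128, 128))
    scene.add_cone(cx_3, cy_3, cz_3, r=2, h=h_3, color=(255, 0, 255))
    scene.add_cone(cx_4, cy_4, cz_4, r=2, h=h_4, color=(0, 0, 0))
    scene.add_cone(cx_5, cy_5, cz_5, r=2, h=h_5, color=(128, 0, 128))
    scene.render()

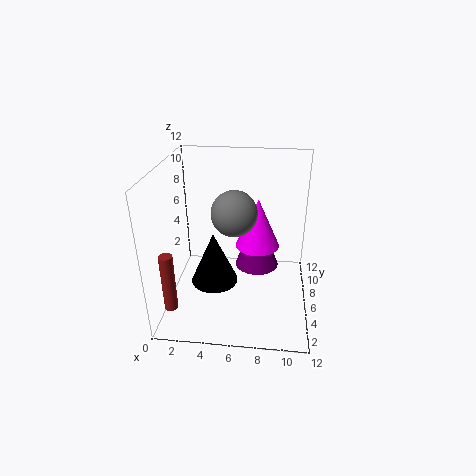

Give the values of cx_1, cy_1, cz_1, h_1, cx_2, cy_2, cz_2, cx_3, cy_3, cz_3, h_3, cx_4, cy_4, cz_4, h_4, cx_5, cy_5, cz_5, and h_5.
cx_1 = 1.5, cy_1 = 1, cz_1 = 2.5, h_1 = 4.5, cx_2 = 5.5, cy_2 = 7.5, cz_2 = 7.5, cx_3 = 7.5, cy_3 = 8.5, cz_3 = 4, h_3 = 4.5, cx_4 = 4, cy_4 = 5.5, cz_4 = 2, h_4 = 4.5, cx_5 = 7.5, cy_5 = 8.5, cz_5 = 2, h_5 = 5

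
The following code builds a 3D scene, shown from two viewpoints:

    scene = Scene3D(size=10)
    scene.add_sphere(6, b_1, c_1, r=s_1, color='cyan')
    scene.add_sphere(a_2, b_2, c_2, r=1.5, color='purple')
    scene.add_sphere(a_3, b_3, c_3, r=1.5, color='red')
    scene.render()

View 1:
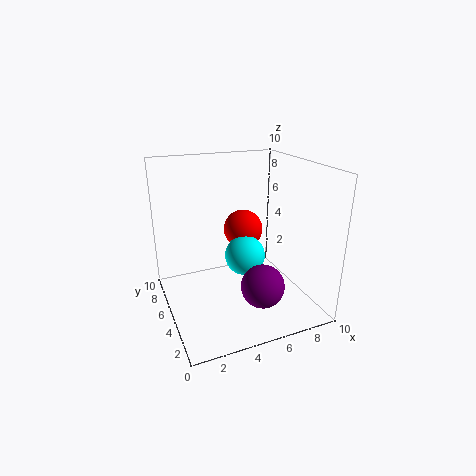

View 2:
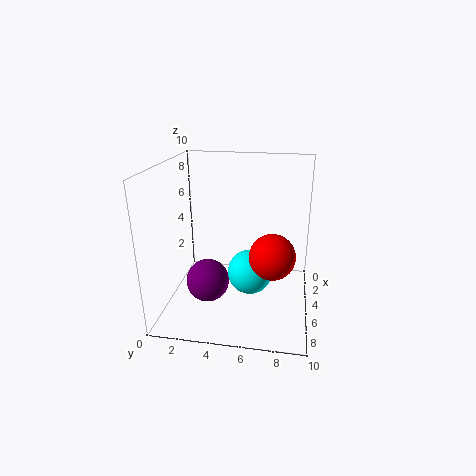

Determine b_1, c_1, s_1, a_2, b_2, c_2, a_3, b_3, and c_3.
b_1 = 6, c_1 = 3, s_1 = 1.5, a_2 = 6, b_2 = 3, c_2 = 2, a_3 = 6.5, b_3 = 7.5, c_3 = 4.5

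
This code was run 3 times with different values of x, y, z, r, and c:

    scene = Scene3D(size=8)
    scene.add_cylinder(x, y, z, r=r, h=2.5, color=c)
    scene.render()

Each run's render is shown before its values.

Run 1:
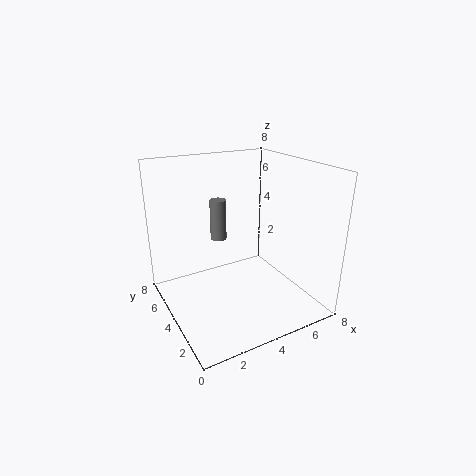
x = 4
y = 6.5
z = 3
r = 0.5
c = 'gray'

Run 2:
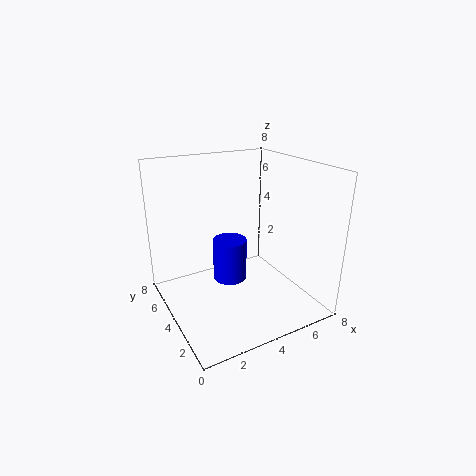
x = 4
y = 5
z = 1
r = 1
c = 'blue'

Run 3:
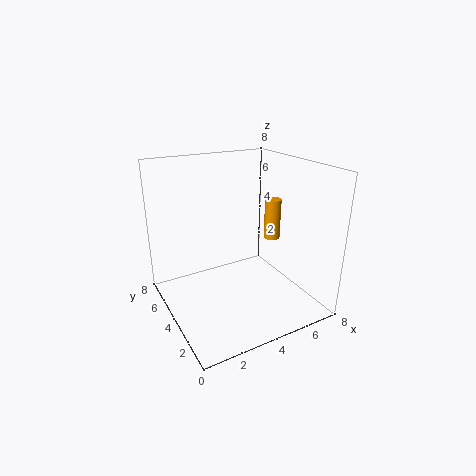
x = 7
y = 5
z = 3
r = 0.5
c = 'orange'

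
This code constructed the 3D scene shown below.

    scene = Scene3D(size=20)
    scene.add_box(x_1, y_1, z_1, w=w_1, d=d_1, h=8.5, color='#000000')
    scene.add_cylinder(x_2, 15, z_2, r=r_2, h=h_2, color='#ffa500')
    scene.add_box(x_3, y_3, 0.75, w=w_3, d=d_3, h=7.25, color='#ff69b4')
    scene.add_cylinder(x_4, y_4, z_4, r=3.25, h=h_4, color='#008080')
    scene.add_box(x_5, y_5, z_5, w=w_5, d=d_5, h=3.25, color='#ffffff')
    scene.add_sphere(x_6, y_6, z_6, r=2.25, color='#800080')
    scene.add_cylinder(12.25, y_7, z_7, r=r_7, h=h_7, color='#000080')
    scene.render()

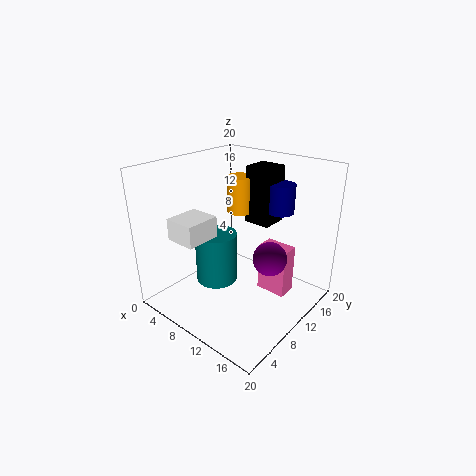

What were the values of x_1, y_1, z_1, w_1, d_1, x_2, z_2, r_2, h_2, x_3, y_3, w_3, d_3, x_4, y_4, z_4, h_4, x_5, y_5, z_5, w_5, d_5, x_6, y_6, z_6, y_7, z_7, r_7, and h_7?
x_1 = 7.5; y_1 = 14.75; z_1 = 10.25; w_1 = 4; d_1 = 4; x_2 = 6.25; z_2 = 11.5; r_2 = 2; h_2 = 5.5; x_3 = 11.25; y_3 = 13.25; w_3 = 4.5; d_3 = 2.75; x_4 = 4.5; y_4 = 11.25; z_4 = 0.5; h_4 = 8; x_5 = 1; y_5 = 5; z_5 = 8.75; w_5 = 4.75; d_5 = 5.25; x_6 = 15.25; y_6 = 10.25; z_6 = 8.5; y_7 = 17; z_7 = 12.25; r_7 = 2; h_7 = 4.25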